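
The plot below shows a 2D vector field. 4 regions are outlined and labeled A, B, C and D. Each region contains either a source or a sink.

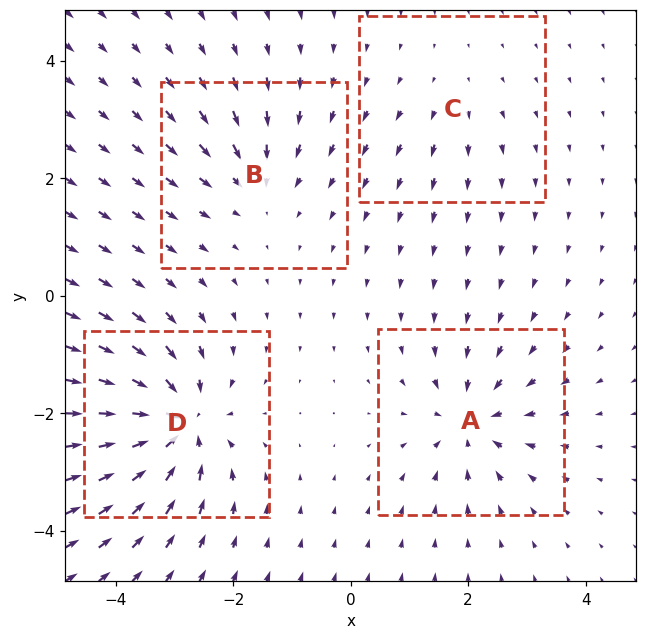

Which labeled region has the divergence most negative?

Divergence at each region's feature centre — A: about -6, B: about -4, C: about +2, D: about -9. Region D is most negative.

D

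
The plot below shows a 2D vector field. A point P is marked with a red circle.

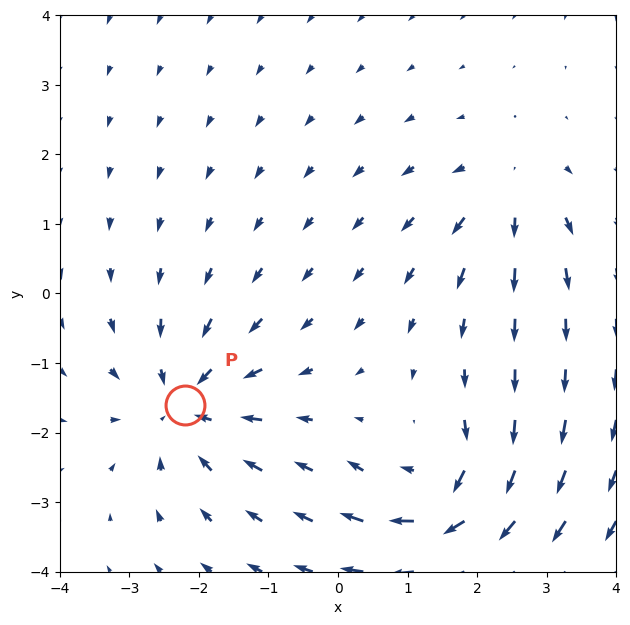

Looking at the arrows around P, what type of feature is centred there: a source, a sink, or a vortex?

At P (-2.2, -1.6) the arrows converge inward. Divergence about -5, curl ≈0 — negative divergence with near-zero curl is a sink.

sink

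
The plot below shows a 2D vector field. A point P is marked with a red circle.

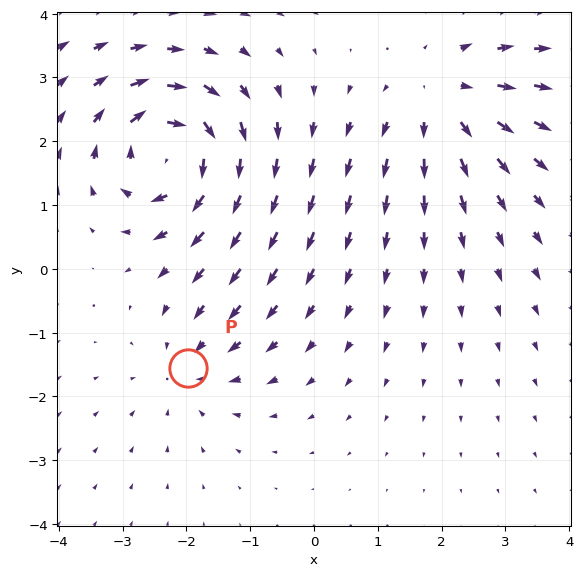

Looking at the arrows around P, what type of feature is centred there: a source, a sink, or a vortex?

sink

At P (-2.0, -1.6) the arrows converge inward. Divergence about -3, curl ≈0 — negative divergence with near-zero curl is a sink.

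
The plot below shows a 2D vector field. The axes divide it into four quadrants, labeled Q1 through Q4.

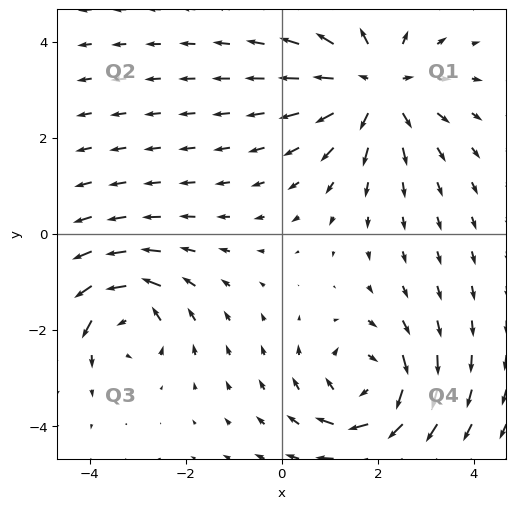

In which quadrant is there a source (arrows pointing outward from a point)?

The source sits at approximately (2.0, 3.1), which lies in quadrant Q1. The divergence there is about +4, positive as expected for a source.

Q1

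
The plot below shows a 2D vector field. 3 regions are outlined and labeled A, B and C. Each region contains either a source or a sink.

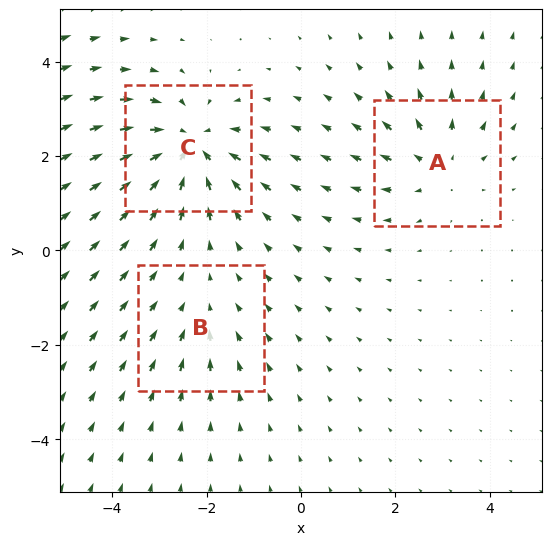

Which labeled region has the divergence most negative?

C

Divergence at each region's feature centre — A: about +3, B: about -2, C: about -5. Region C is most negative.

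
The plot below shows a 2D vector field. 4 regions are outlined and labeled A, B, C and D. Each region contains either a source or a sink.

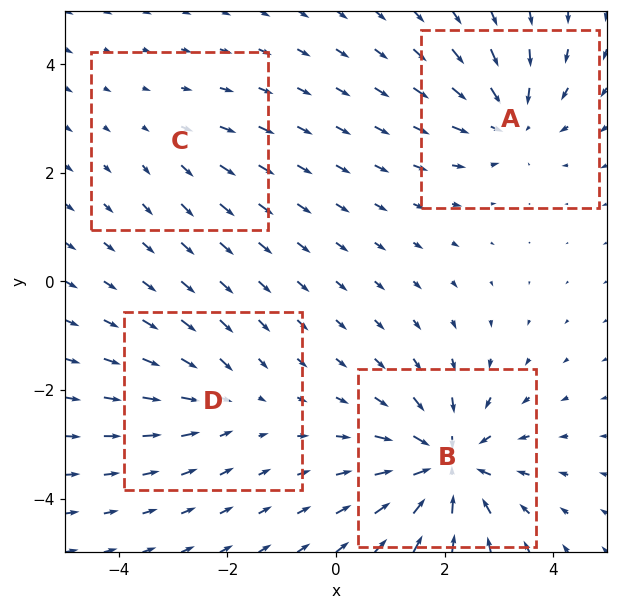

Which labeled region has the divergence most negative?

Divergence at each region's feature centre — A: about -5, B: about -7, C: about +2, D: about -3. Region B is most negative.

B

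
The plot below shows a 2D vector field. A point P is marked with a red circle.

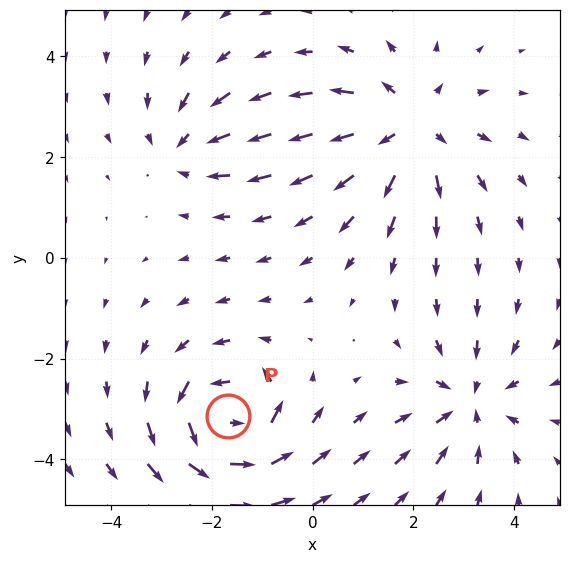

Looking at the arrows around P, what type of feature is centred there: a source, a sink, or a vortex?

At P (-1.7, -3.1) the arrows circulate counterclockwise. Divergence ≈0, curl about +7 — near-zero divergence with nonzero curl is a vortex.

vortex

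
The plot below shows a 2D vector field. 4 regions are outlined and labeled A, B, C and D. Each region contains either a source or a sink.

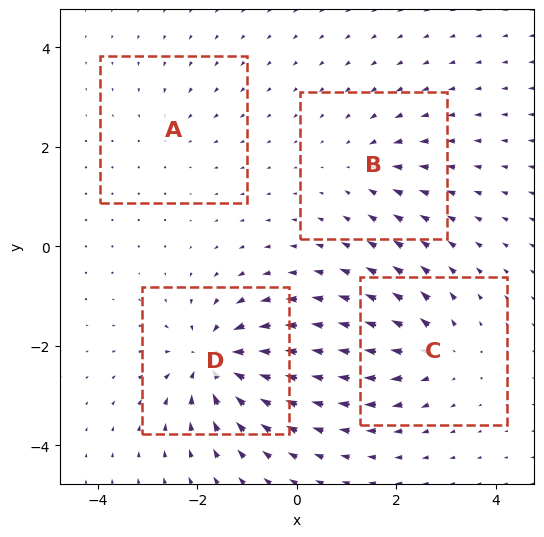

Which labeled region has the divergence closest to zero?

A

Divergence at each region's feature centre — A: about -2, B: about -4, C: about +5, D: about -8. Region A is closest to zero.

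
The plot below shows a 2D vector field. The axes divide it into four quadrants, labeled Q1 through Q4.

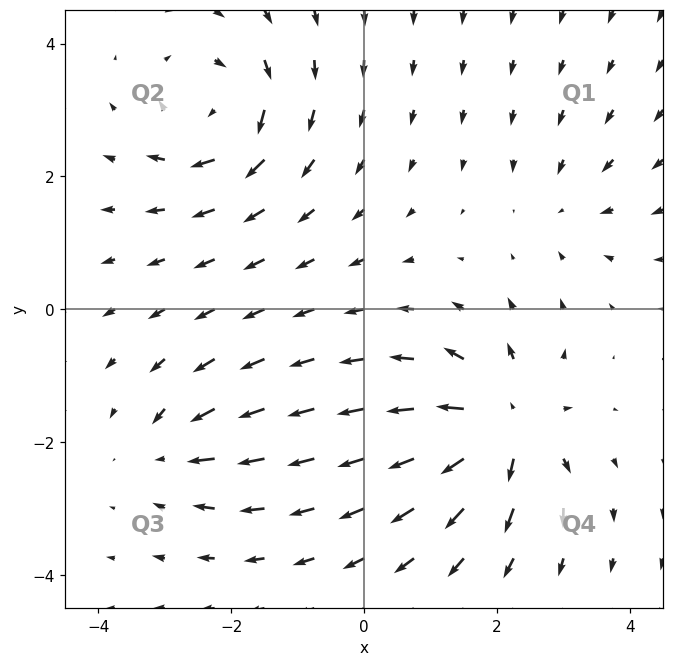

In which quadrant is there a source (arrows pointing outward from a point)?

The source sits at approximately (2.1, -1.8), which lies in quadrant Q4. The divergence there is about +6, positive as expected for a source.

Q4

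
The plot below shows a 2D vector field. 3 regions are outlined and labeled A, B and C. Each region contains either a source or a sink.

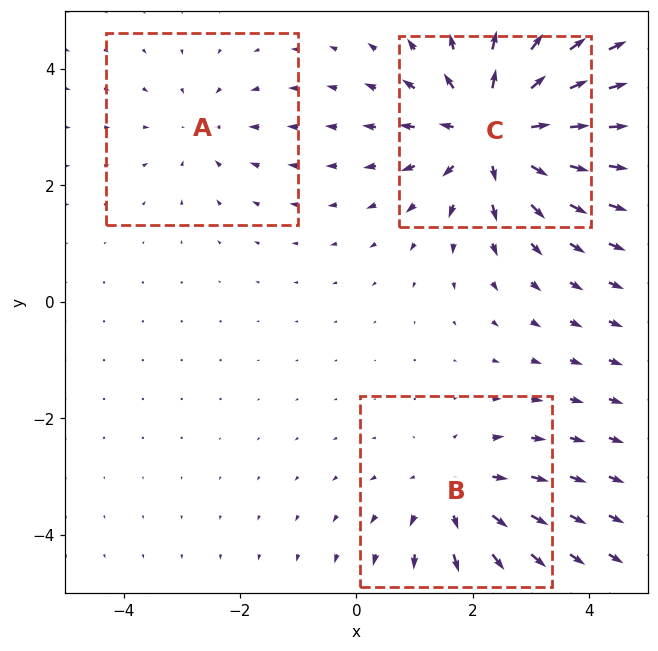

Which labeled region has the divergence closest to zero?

Divergence at each region's feature centre — A: about -2, B: about +3, C: about +5. Region A is closest to zero.

A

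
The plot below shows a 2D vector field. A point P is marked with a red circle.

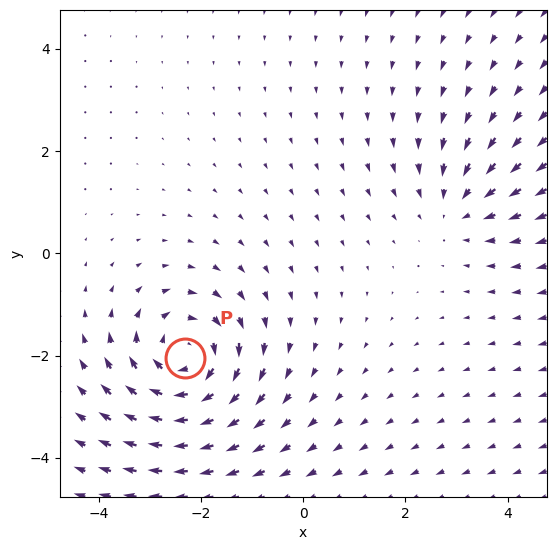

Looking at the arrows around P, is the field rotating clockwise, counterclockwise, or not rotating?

clockwise

Near P at (-2.3, -2.0) the arrows circulate clockwise. The curl (z-component) there is about -5; negative curl means clockwise rotation.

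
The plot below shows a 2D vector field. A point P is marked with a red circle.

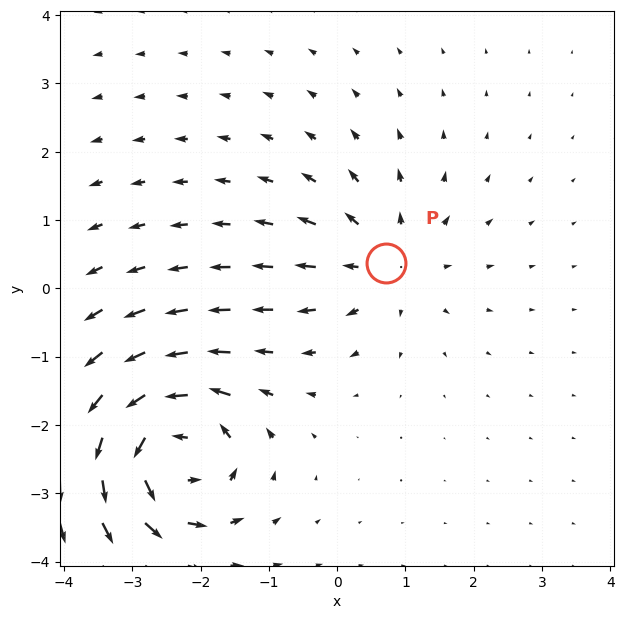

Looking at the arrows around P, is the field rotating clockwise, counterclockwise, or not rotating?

not rotating

Near P at (0.7, 0.4) the arrows show no circulation. The curl there is ≈0.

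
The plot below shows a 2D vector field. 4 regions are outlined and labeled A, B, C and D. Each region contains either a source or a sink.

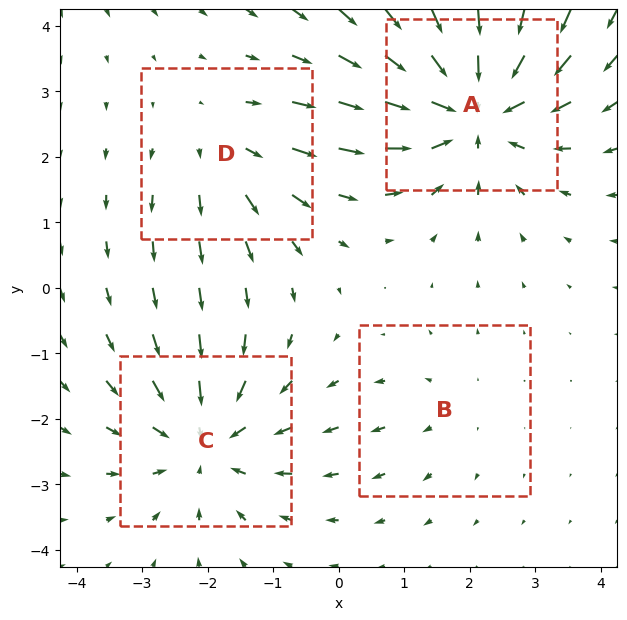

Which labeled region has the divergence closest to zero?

B

Divergence at each region's feature centre — A: about -7, B: about +2, C: about -5, D: about +3. Region B is closest to zero.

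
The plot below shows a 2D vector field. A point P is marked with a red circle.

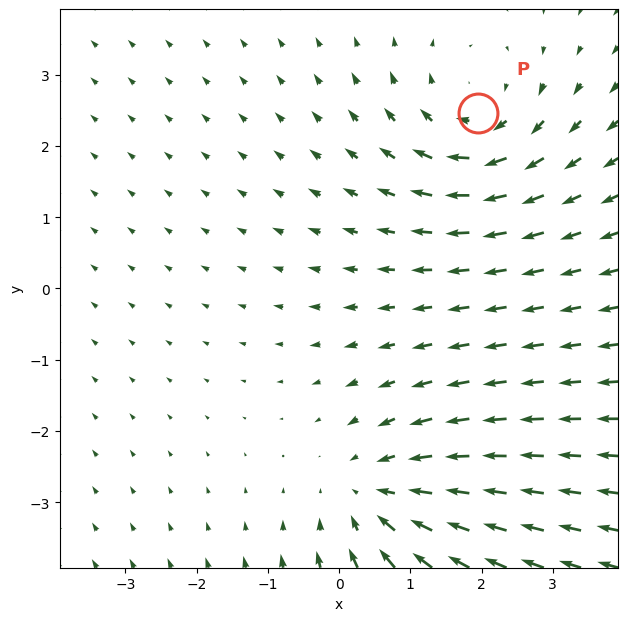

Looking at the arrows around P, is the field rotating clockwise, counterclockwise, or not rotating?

clockwise

Near P at (1.9, 2.5) the arrows circulate clockwise. The curl (z-component) there is about -3; negative curl means clockwise rotation.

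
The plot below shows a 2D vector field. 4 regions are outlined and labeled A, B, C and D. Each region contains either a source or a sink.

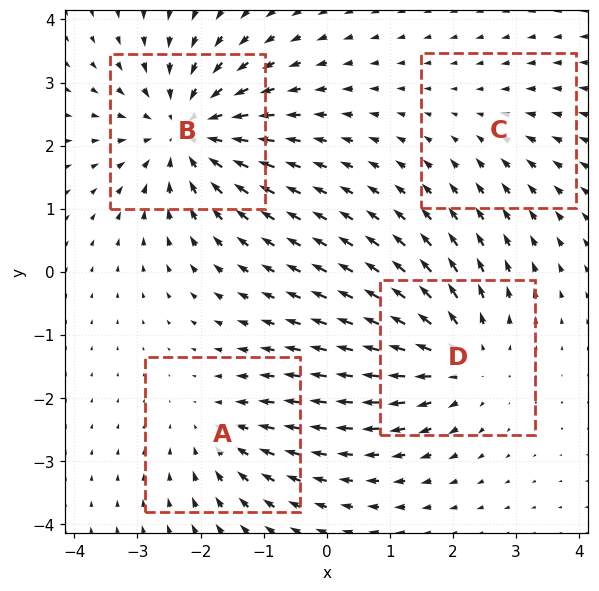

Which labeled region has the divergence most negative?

Divergence at each region's feature centre — A: about -3, B: about -6, C: about -2, D: about +5. Region B is most negative.

B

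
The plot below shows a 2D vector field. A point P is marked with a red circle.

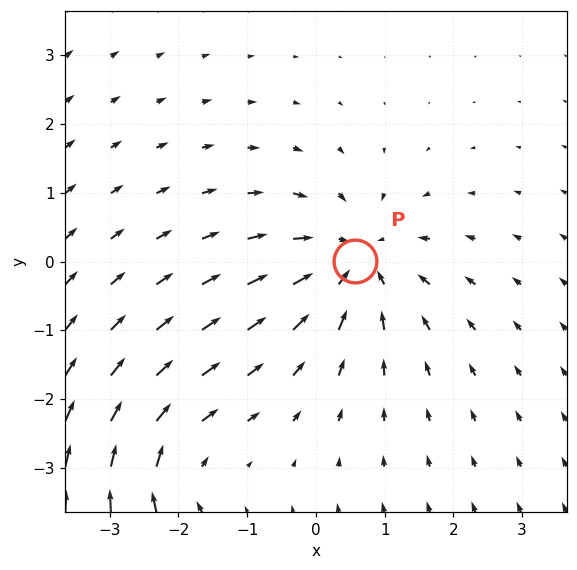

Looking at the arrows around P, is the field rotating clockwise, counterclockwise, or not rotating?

Near P at (0.6, 0.0) the arrows show no circulation. The curl there is ≈0.

not rotating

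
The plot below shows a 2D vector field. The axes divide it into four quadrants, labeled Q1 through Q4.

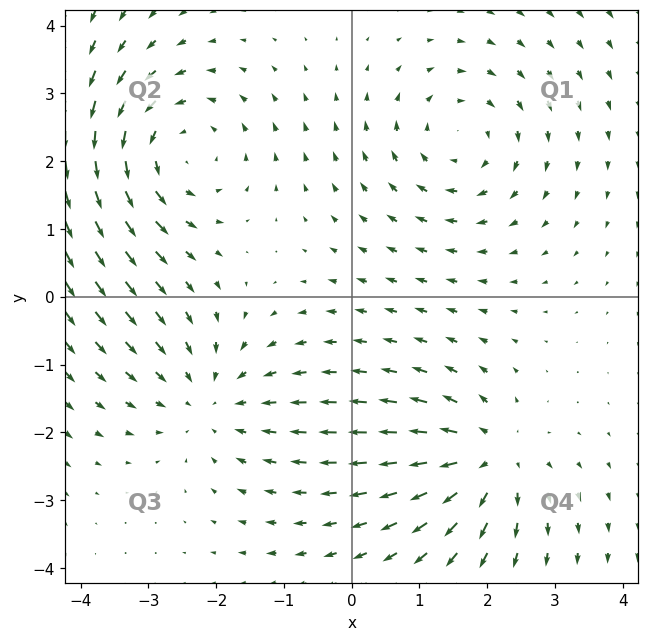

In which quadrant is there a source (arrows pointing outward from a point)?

Q4

The source sits at approximately (2.0, -2.4), which lies in quadrant Q4. The divergence there is about +4, positive as expected for a source.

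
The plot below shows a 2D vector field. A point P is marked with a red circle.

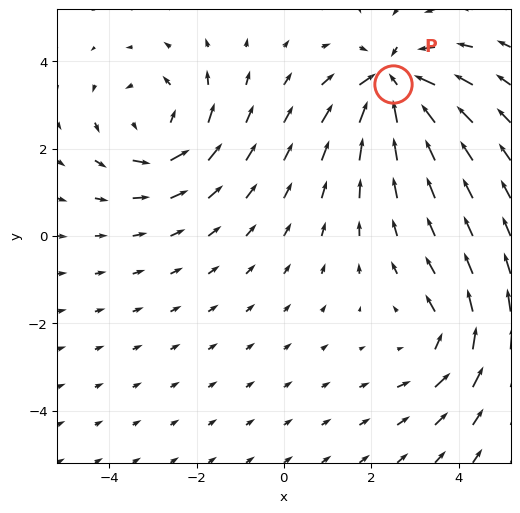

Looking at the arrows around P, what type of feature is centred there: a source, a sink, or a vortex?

sink

At P (2.5, 3.5) the arrows converge inward. Divergence about -5, curl ≈0 — negative divergence with near-zero curl is a sink.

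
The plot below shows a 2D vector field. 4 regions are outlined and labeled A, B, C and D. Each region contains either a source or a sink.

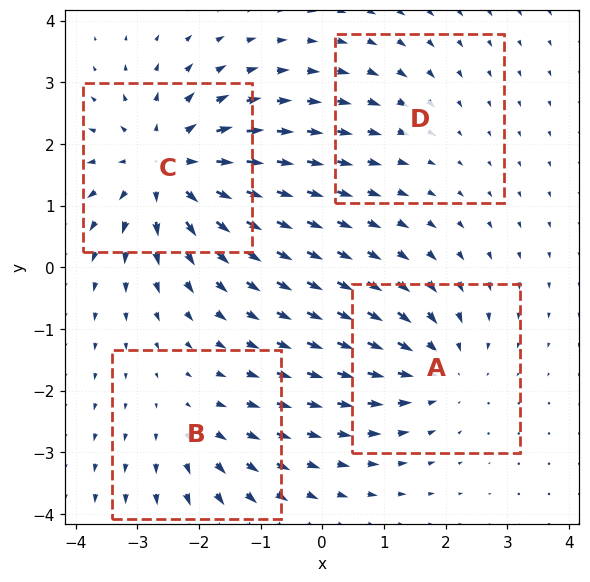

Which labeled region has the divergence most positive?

Divergence at each region's feature centre — A: about -4, B: about +3, C: about +6, D: about -2. Region C is most positive.

C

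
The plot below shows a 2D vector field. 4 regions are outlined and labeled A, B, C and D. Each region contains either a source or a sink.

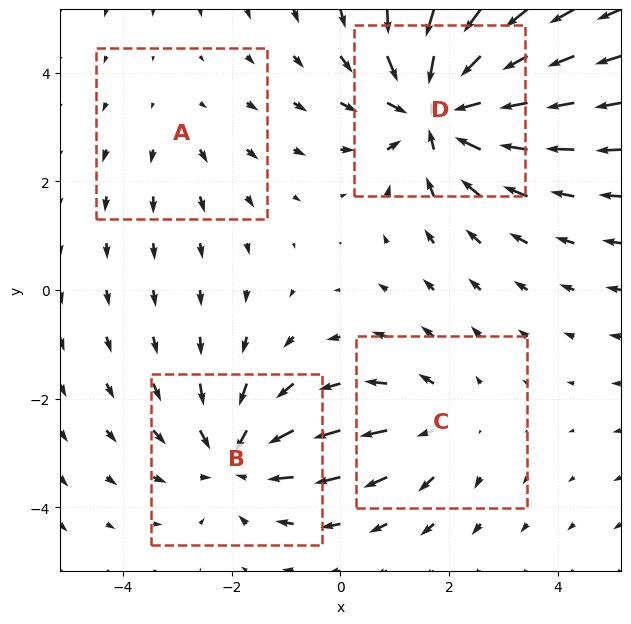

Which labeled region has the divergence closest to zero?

A

Divergence at each region's feature centre — A: about +2, B: about -4, C: about +3, D: about -7. Region A is closest to zero.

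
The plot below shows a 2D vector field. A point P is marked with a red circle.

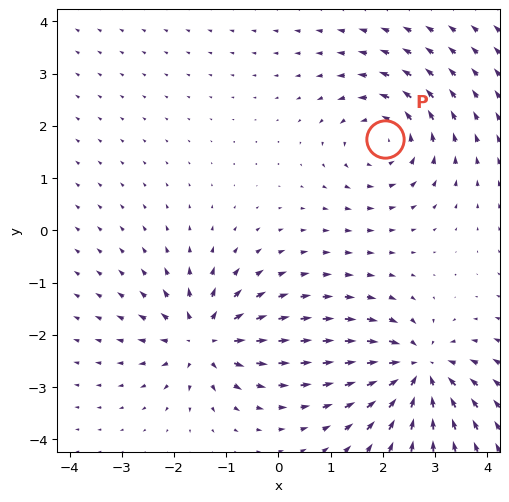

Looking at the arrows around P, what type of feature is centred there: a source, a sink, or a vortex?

vortex

At P (2.0, 1.8) the arrows circulate counterclockwise. Divergence ≈0, curl about +3 — near-zero divergence with nonzero curl is a vortex.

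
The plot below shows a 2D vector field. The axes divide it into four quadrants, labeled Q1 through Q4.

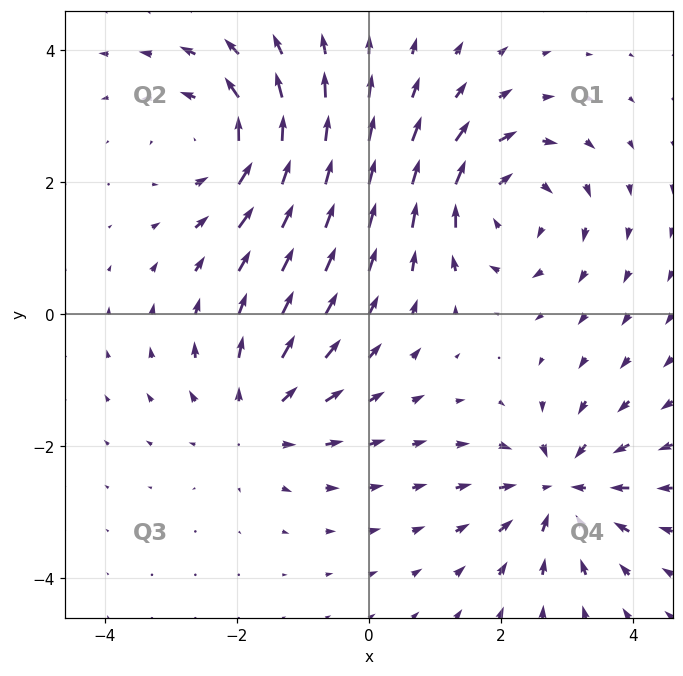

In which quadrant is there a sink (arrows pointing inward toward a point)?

The sink sits at approximately (2.9, -2.6), which lies in quadrant Q4. The divergence there is about -6, negative as expected for a sink.

Q4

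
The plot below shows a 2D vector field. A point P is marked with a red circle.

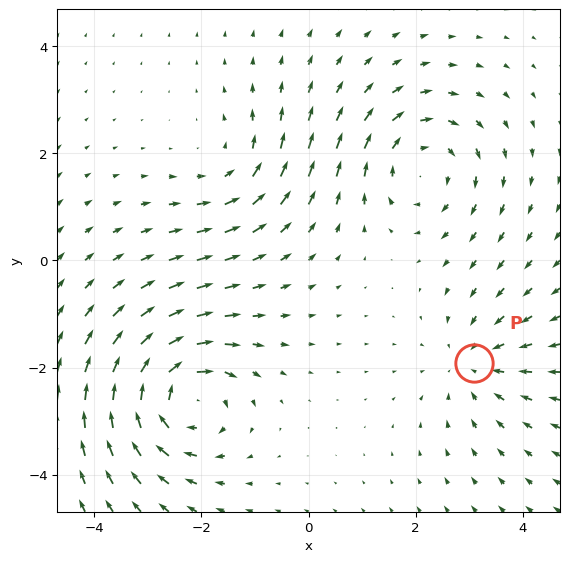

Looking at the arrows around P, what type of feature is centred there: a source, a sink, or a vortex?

At P (3.1, -1.9) the arrows converge inward. Divergence about -3, curl ≈0 — negative divergence with near-zero curl is a sink.

sink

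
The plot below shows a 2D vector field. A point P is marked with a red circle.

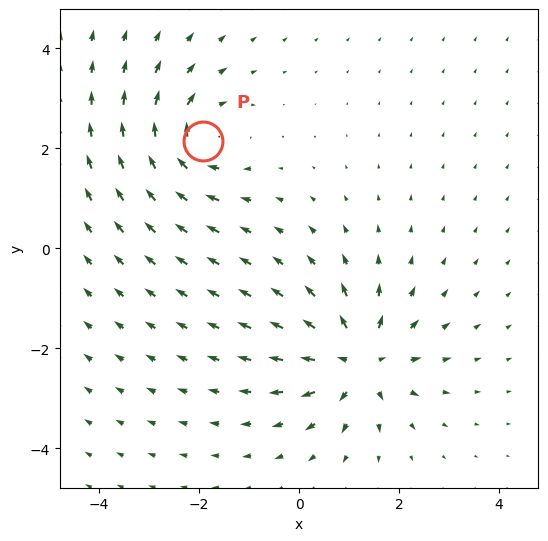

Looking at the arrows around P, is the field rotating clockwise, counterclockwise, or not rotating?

Near P at (-1.9, 2.2) the arrows circulate clockwise. The curl (z-component) there is about -4; negative curl means clockwise rotation.

clockwise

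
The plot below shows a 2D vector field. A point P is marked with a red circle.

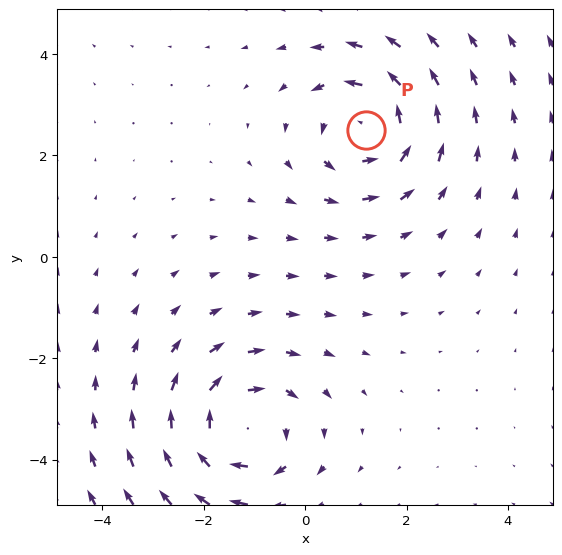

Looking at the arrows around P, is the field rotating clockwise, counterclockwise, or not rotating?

counterclockwise

Near P at (1.2, 2.5) the arrows circulate counterclockwise. The curl (z-component) there is about +4; positive curl means counterclockwise rotation.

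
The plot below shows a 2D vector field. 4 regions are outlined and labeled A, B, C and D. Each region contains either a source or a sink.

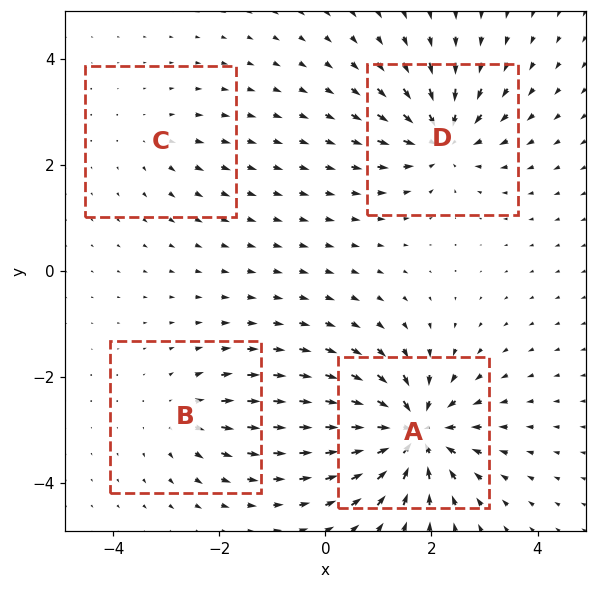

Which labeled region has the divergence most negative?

Divergence at each region's feature centre — A: about -9, B: about +4, C: about +3, D: about -7. Region A is most negative.

A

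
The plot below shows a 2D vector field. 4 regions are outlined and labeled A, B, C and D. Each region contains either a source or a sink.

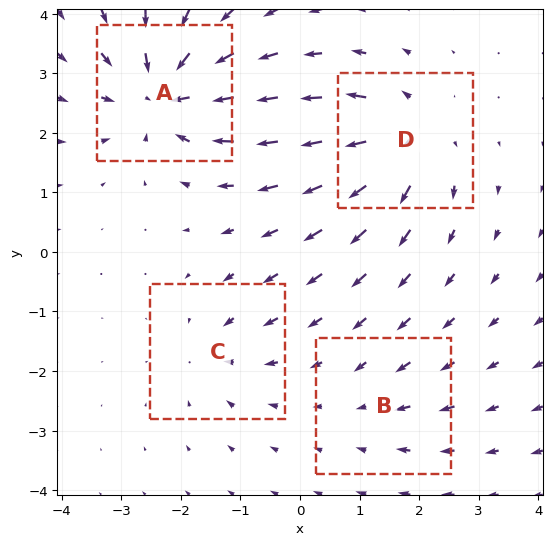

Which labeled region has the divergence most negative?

A

Divergence at each region's feature centre — A: about -7, B: about -2, C: about -3, D: about +6. Region A is most negative.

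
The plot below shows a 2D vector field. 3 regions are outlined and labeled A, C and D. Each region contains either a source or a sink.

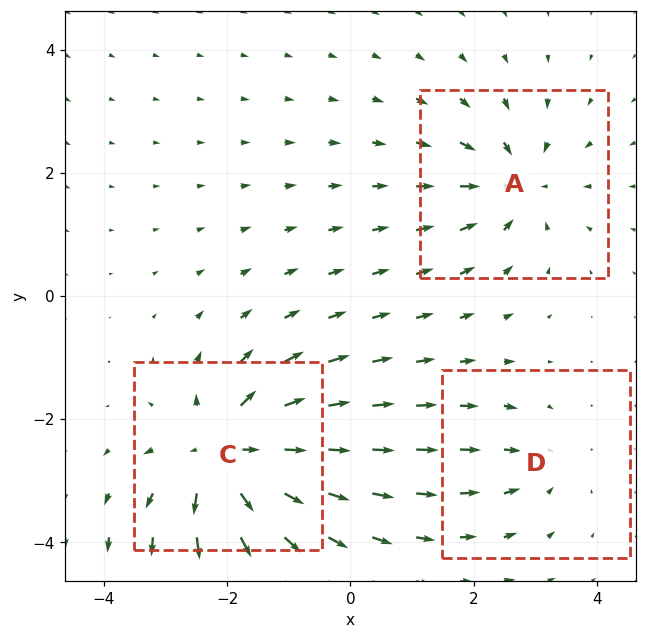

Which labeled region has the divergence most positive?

C

Divergence at each region's feature centre — A: about -4, C: about +5, D: about -2. Region C is most positive.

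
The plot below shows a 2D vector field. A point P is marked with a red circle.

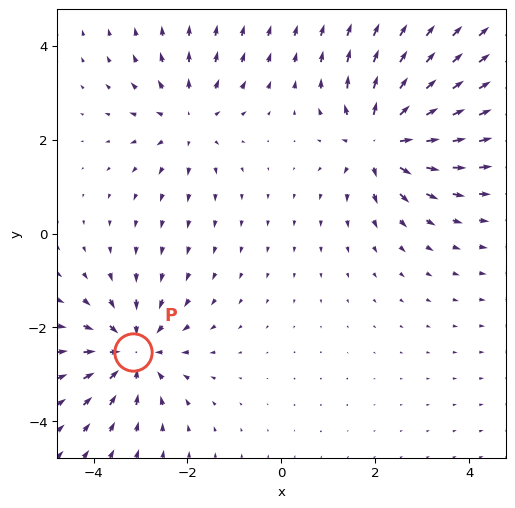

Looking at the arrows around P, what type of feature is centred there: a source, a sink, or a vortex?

At P (-3.2, -2.5) the arrows converge inward. Divergence about -4, curl ≈0 — negative divergence with near-zero curl is a sink.

sink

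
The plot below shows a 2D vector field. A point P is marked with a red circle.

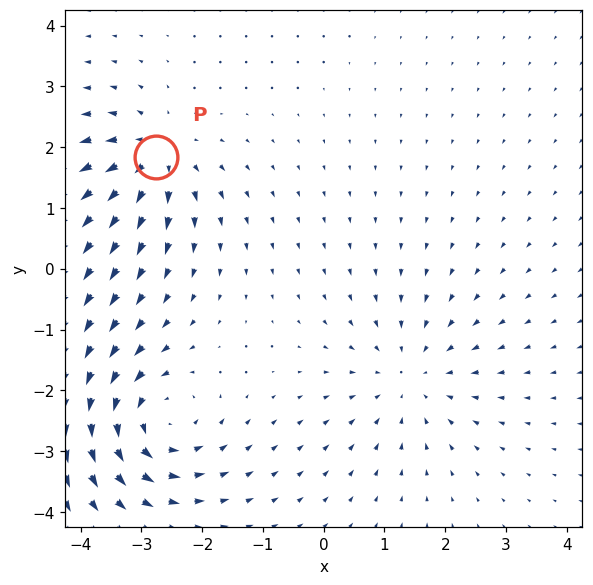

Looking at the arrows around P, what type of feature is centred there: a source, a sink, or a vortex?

At P (-2.8, 1.8) the arrows spread outward. Divergence about +5, curl ≈0 — positive divergence with near-zero curl is a source.

source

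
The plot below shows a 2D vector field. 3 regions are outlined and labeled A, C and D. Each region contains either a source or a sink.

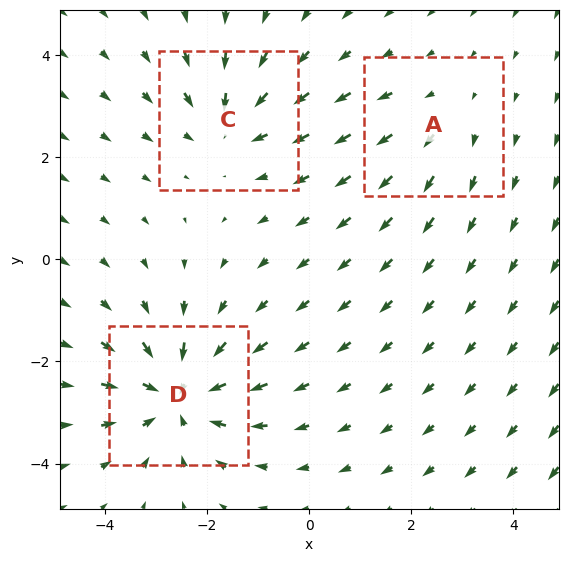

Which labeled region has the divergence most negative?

Divergence at each region's feature centre — A: about +2, C: about -3, D: about -4. Region D is most negative.

D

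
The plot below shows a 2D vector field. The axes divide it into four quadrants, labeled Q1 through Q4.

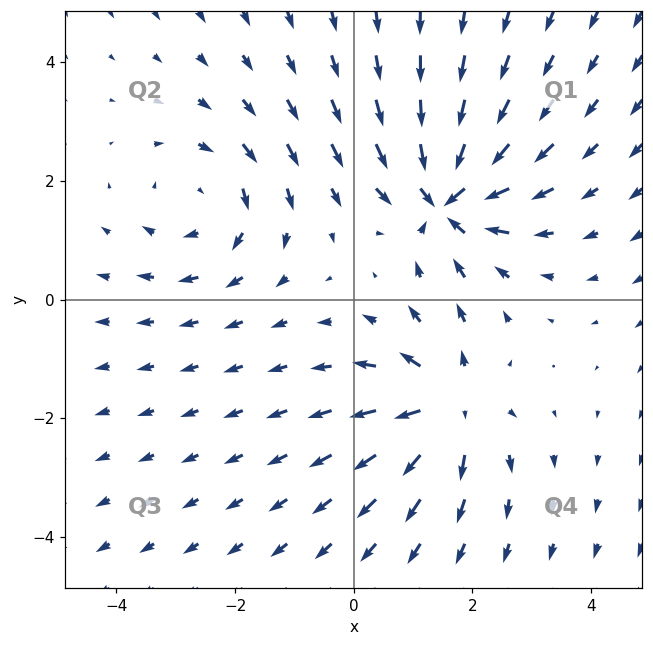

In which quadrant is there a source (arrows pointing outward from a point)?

Q4

The source sits at approximately (1.6, -1.8), which lies in quadrant Q4. The divergence there is about +4, positive as expected for a source.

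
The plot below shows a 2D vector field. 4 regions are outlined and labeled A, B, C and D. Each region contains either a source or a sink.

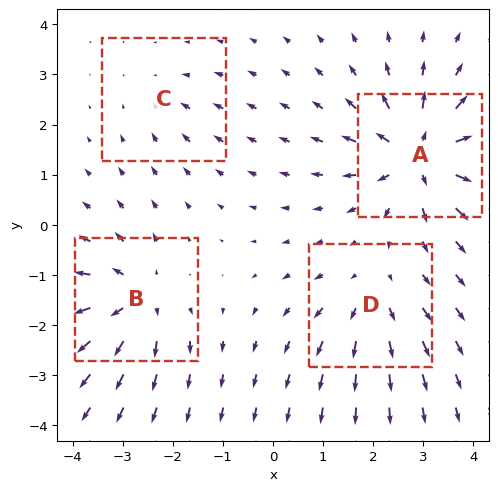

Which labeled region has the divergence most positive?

A

Divergence at each region's feature centre — A: about +9, B: about +6, C: about -3, D: about +4. Region A is most positive.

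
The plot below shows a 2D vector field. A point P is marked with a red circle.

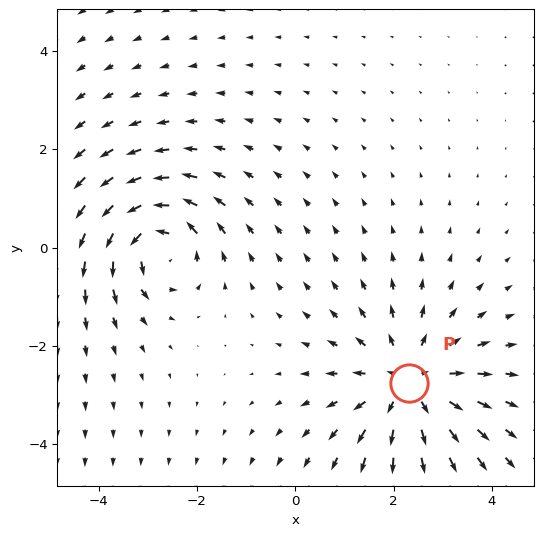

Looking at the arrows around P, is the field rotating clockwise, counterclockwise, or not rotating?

not rotating

Near P at (2.3, -2.7) the arrows show no circulation. The curl there is ≈0.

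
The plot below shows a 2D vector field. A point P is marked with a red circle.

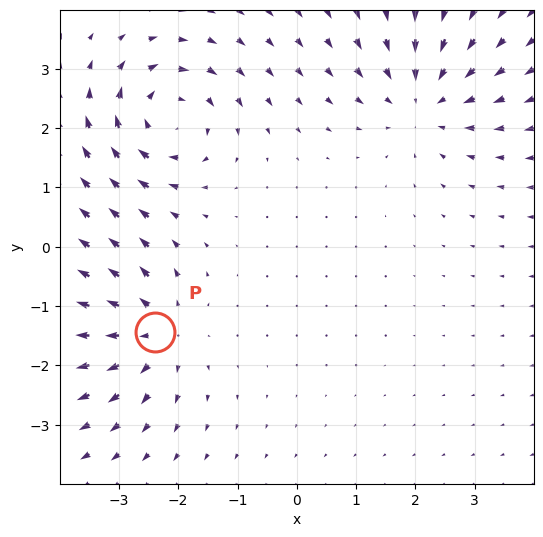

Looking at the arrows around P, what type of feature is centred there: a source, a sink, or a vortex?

source

At P (-2.4, -1.4) the arrows spread outward. Divergence about +4, curl ≈0 — positive divergence with near-zero curl is a source.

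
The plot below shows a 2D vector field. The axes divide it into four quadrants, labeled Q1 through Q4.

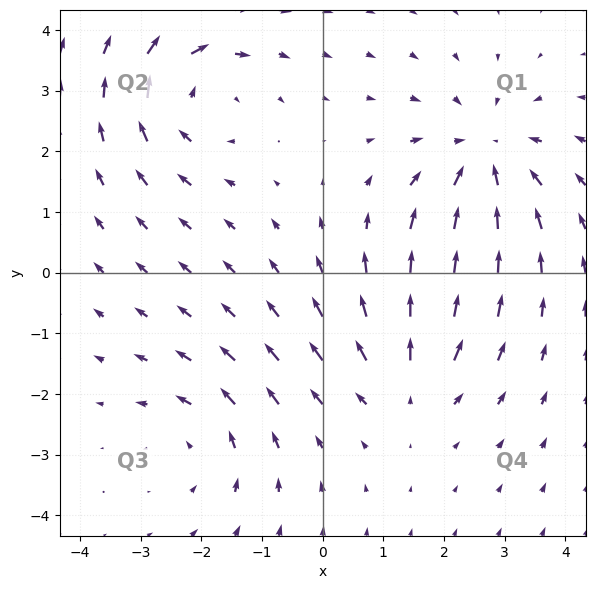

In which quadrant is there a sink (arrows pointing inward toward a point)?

Q1

The sink sits at approximately (2.7, 1.9), which lies in quadrant Q1. The divergence there is about -4, negative as expected for a sink.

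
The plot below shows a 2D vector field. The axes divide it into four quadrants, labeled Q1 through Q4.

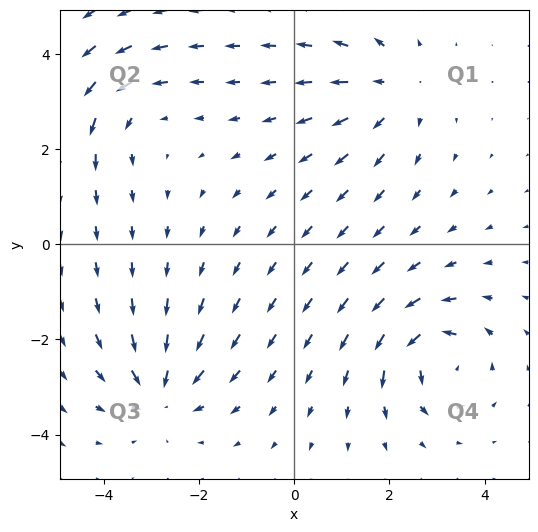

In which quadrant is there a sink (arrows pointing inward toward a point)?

The sink sits at approximately (-2.8, -3.1), which lies in quadrant Q3. The divergence there is about -4, negative as expected for a sink.

Q3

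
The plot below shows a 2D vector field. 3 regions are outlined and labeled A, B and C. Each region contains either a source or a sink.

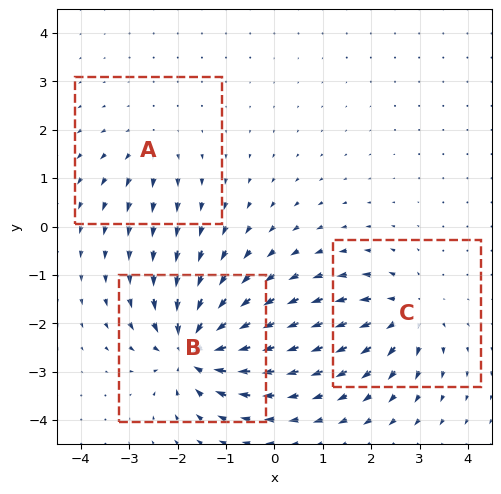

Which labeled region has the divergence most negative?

Divergence at each region's feature centre — A: about +2, B: about -6, C: about +4. Region B is most negative.

B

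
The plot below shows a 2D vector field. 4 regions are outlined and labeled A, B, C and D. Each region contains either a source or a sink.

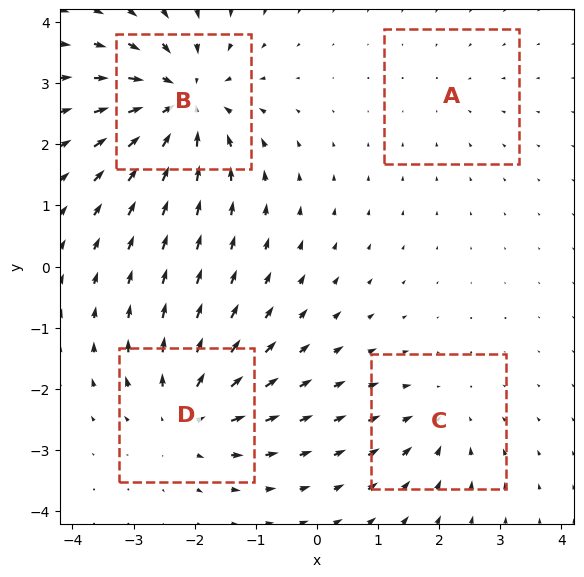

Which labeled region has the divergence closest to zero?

A

Divergence at each region's feature centre — A: about -2, B: about -7, C: about -4, D: about +6. Region A is closest to zero.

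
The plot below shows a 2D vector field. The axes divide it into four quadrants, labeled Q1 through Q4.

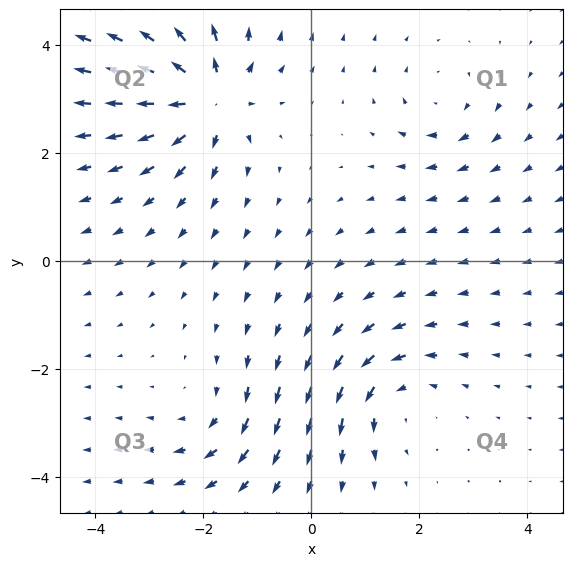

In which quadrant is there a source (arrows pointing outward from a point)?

The source sits at approximately (-1.9, 3.0), which lies in quadrant Q2. The divergence there is about +6, positive as expected for a source.

Q2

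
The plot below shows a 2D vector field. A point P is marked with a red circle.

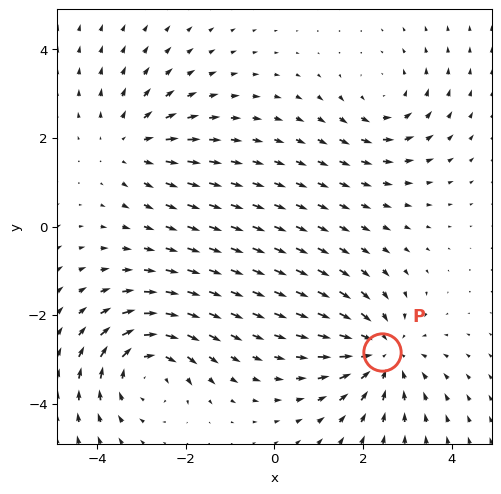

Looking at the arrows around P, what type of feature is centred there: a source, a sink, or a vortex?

sink

At P (2.4, -2.8) the arrows converge inward. Divergence about -4, curl ≈0 — negative divergence with near-zero curl is a sink.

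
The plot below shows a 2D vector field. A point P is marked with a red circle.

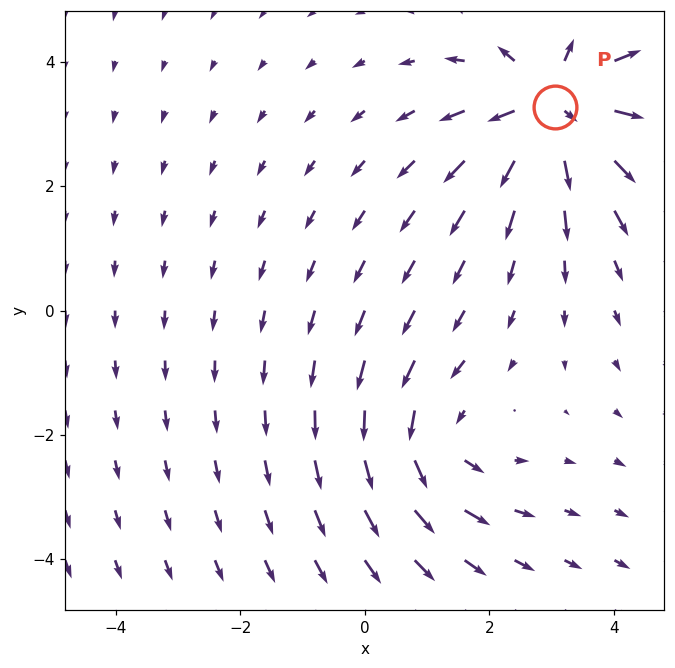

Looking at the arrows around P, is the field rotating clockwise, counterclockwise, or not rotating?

not rotating

Near P at (3.1, 3.3) the arrows show no circulation. The curl there is ≈0.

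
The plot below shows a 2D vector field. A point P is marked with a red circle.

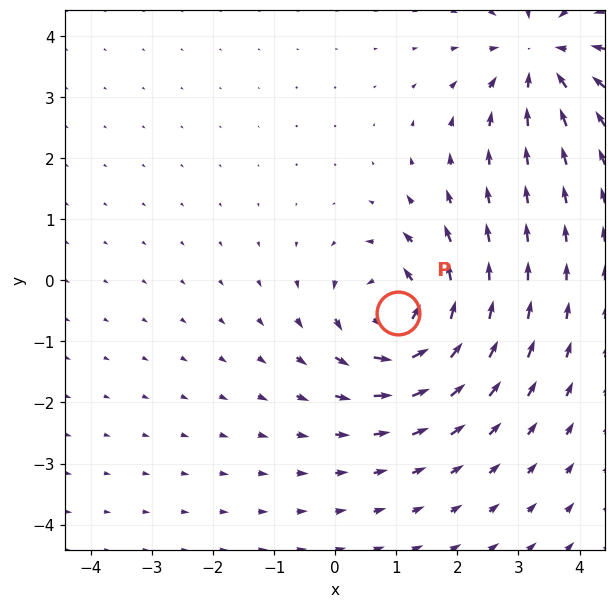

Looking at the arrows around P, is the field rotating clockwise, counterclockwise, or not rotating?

Near P at (1.0, -0.5) the arrows circulate counterclockwise. The curl (z-component) there is about +6; positive curl means counterclockwise rotation.

counterclockwise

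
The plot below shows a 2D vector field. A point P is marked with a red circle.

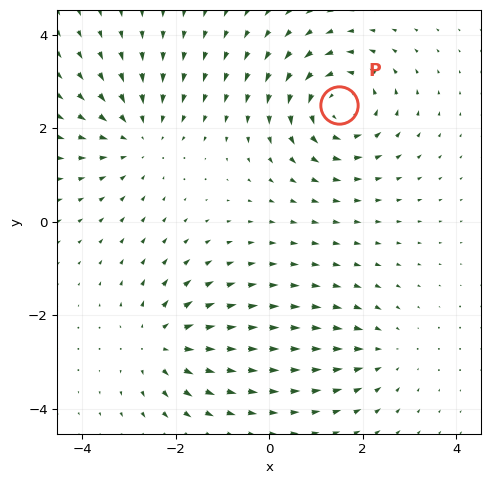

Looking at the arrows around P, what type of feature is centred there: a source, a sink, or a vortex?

At P (1.5, 2.5) the arrows circulate counterclockwise. Divergence ≈0, curl about +5 — near-zero divergence with nonzero curl is a vortex.

vortex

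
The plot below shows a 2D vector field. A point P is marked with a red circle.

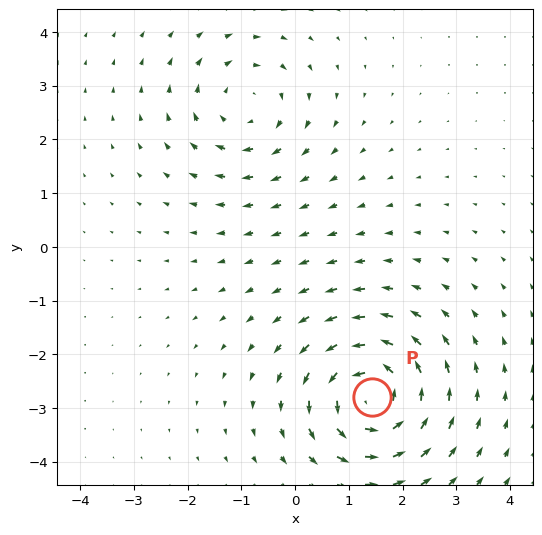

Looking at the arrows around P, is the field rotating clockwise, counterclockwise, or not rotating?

Near P at (1.4, -2.8) the arrows circulate counterclockwise. The curl (z-component) there is about +6; positive curl means counterclockwise rotation.

counterclockwise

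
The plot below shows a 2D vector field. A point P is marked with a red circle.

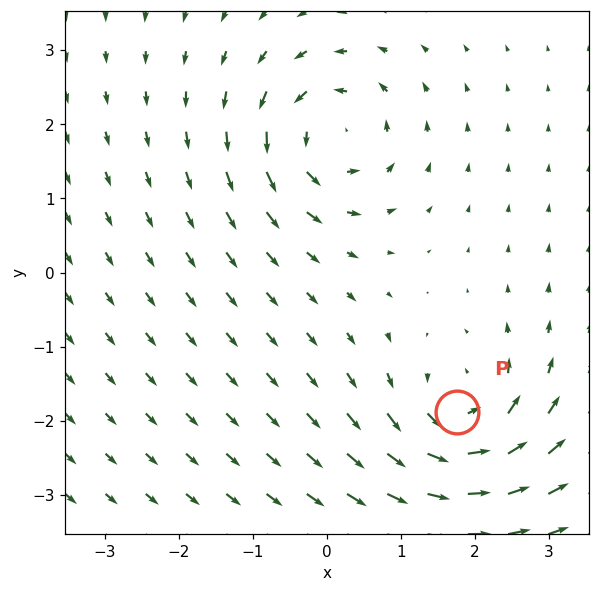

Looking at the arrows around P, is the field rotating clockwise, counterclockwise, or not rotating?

counterclockwise

Near P at (1.8, -1.9) the arrows circulate counterclockwise. The curl (z-component) there is about +5; positive curl means counterclockwise rotation.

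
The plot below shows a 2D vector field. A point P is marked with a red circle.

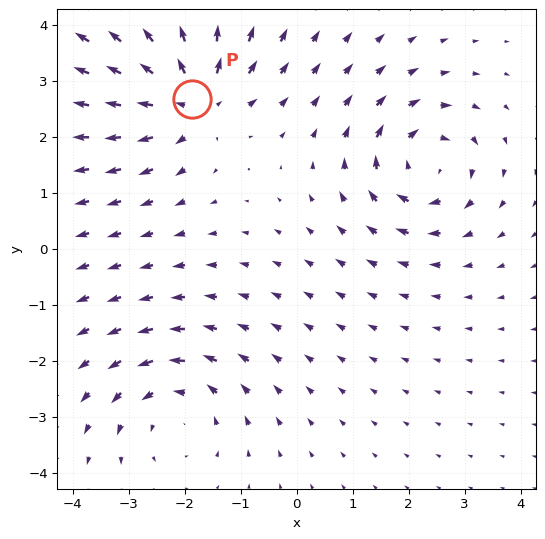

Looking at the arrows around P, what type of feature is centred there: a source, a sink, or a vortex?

source

At P (-1.9, 2.7) the arrows spread outward. Divergence about +5, curl ≈0 — positive divergence with near-zero curl is a source.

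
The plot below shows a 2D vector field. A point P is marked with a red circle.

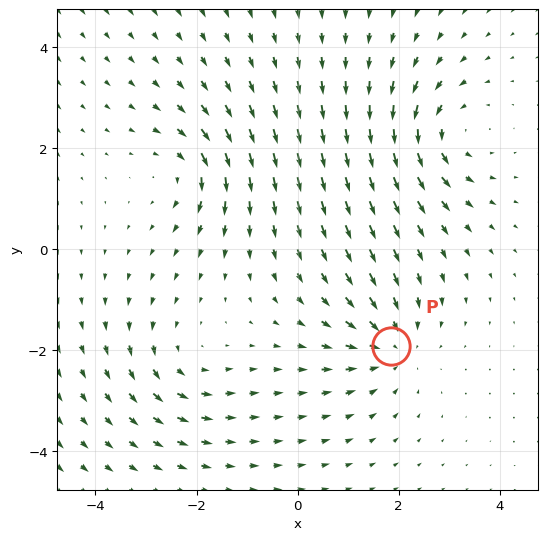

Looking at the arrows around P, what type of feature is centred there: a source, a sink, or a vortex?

sink

At P (1.9, -1.9) the arrows converge inward. Divergence about -5, curl ≈0 — negative divergence with near-zero curl is a sink.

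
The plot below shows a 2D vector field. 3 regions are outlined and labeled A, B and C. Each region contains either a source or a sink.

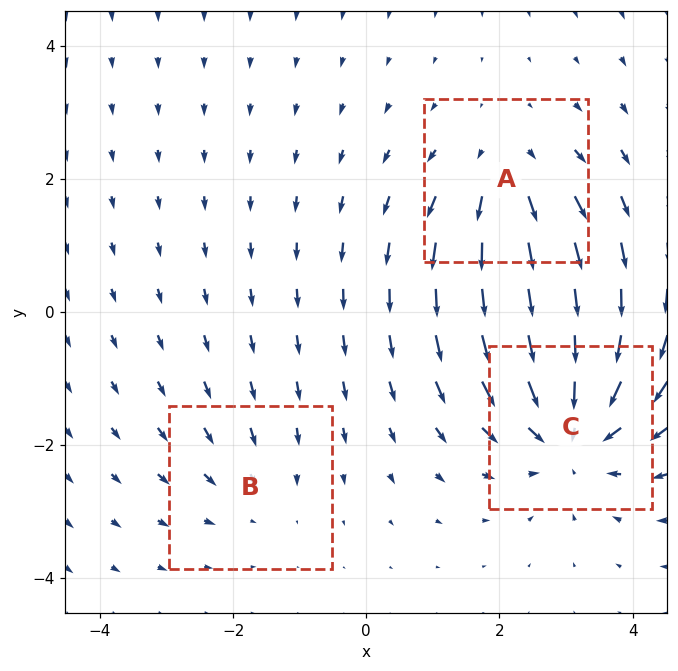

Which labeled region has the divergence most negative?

Divergence at each region's feature centre — A: about +3, B: about -2, C: about -4. Region C is most negative.

C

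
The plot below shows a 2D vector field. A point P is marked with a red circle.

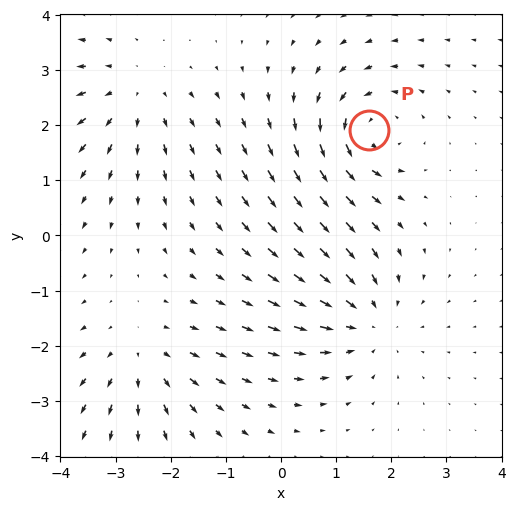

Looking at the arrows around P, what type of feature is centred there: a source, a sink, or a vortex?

vortex

At P (1.6, 1.9) the arrows circulate counterclockwise. Divergence ≈0, curl about +4 — near-zero divergence with nonzero curl is a vortex.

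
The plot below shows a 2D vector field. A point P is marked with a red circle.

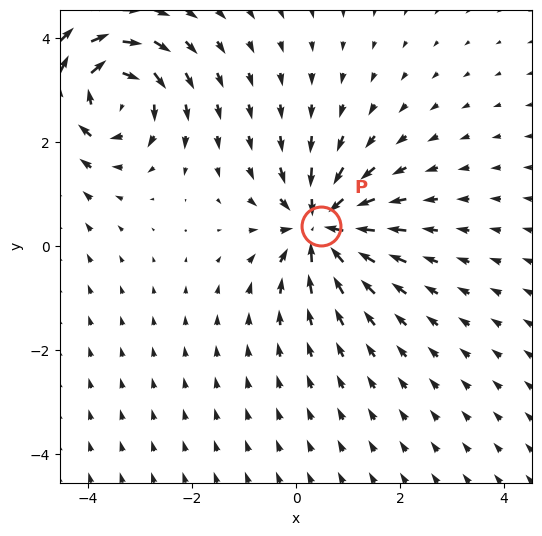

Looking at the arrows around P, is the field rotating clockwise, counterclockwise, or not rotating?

not rotating

Near P at (0.5, 0.4) the arrows show no circulation. The curl there is ≈0.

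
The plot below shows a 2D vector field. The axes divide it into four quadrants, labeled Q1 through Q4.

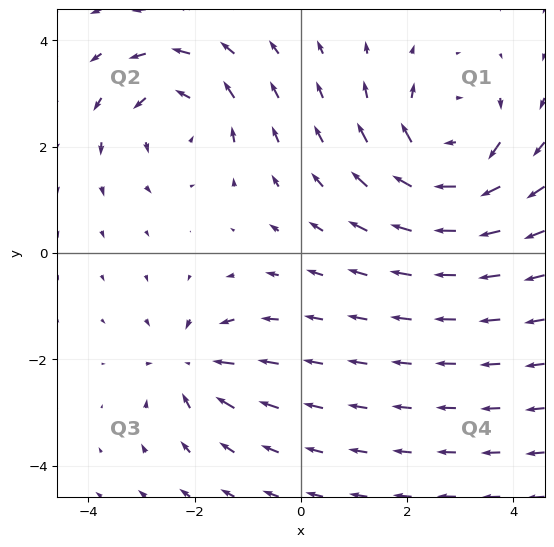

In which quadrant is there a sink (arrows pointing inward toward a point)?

The sink sits at approximately (-2.0, -2.1), which lies in quadrant Q3. The divergence there is about -4, negative as expected for a sink.

Q3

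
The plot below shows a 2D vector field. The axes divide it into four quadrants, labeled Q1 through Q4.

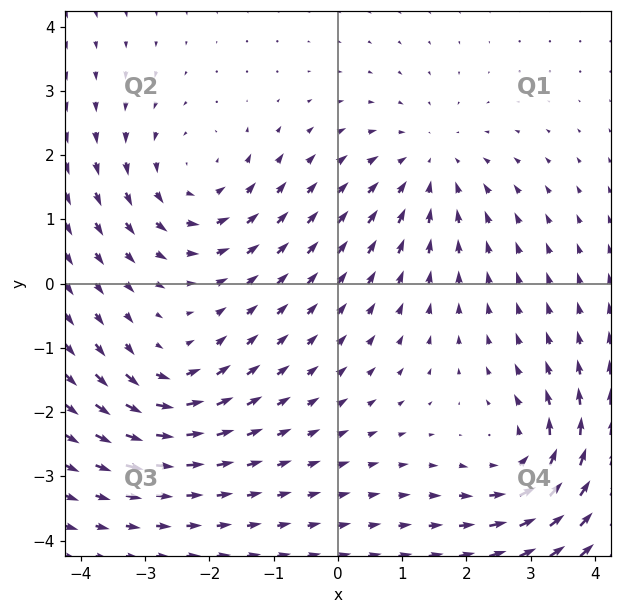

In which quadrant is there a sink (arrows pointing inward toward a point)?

Q1

The sink sits at approximately (1.4, 1.8), which lies in quadrant Q1. The divergence there is about -3, negative as expected for a sink.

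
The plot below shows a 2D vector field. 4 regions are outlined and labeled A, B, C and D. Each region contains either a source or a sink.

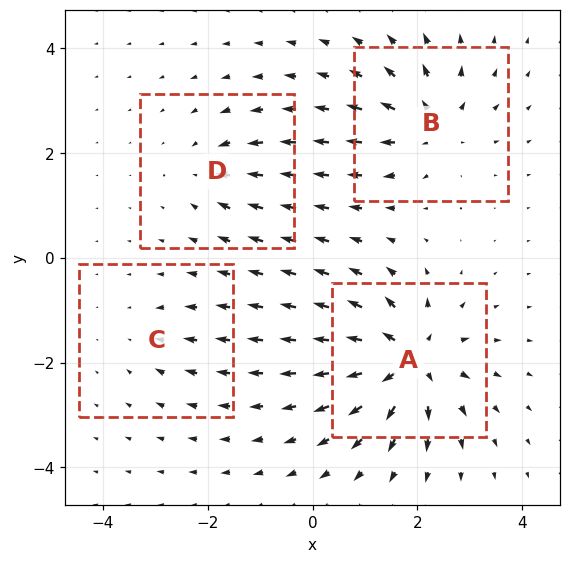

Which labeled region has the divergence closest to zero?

Divergence at each region's feature centre — A: about +9, B: about +6, C: about -3, D: about -4. Region C is closest to zero.

C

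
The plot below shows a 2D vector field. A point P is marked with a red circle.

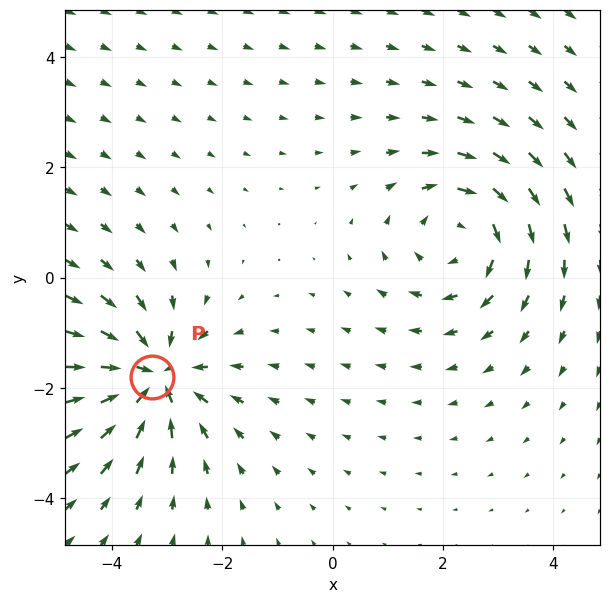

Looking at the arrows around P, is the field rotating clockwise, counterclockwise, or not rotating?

Near P at (-3.3, -1.8) the arrows show no circulation. The curl there is ≈0.

not rotating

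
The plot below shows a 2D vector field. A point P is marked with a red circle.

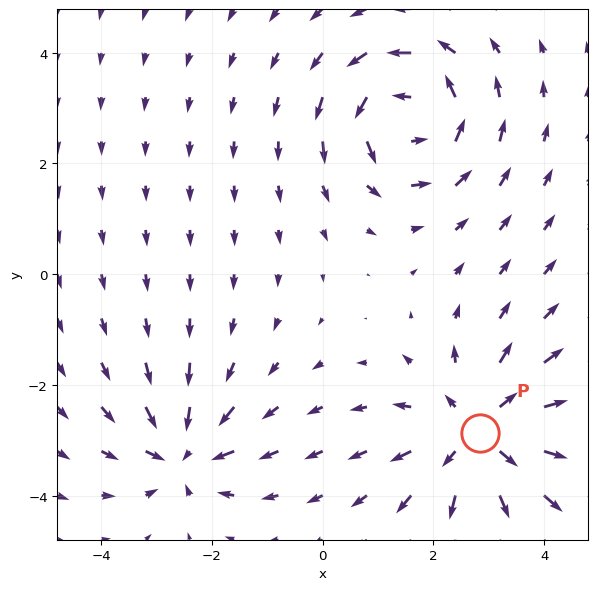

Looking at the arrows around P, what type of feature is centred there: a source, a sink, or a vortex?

At P (2.8, -2.9) the arrows spread outward. Divergence about +4, curl ≈0 — positive divergence with near-zero curl is a source.

source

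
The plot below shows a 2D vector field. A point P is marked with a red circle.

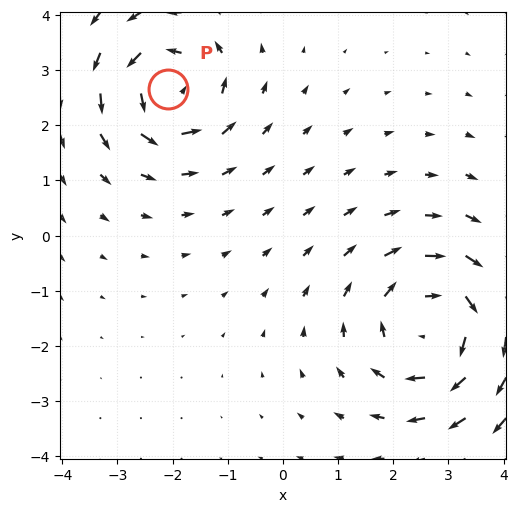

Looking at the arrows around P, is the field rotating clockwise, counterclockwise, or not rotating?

counterclockwise

Near P at (-2.1, 2.7) the arrows circulate counterclockwise. The curl (z-component) there is about +4; positive curl means counterclockwise rotation.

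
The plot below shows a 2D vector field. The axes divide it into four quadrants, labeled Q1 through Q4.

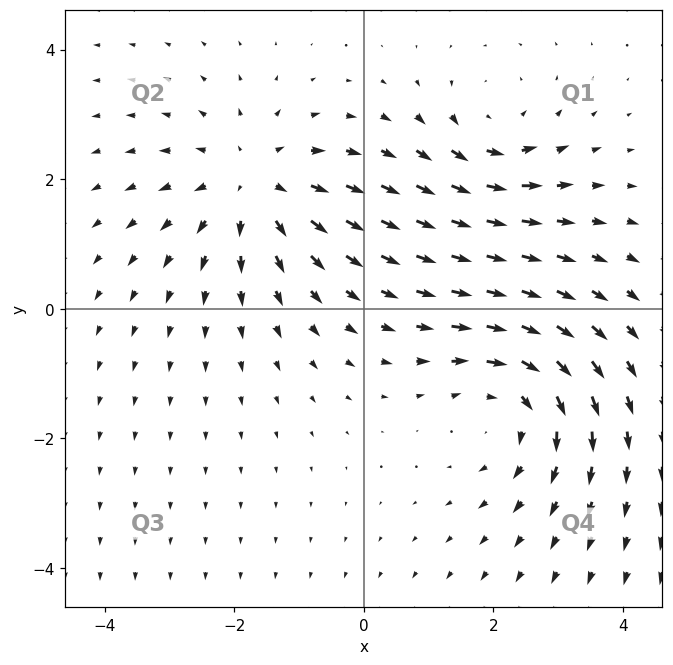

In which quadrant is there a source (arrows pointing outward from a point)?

The source sits at approximately (-1.7, 1.9), which lies in quadrant Q2. The divergence there is about +4, positive as expected for a source.

Q2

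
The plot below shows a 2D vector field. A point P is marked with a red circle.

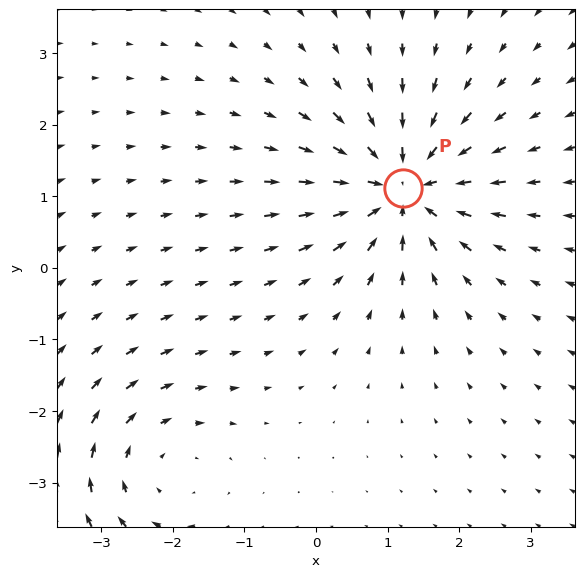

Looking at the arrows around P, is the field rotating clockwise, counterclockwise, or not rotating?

Near P at (1.2, 1.1) the arrows show no circulation. The curl there is ≈0.

not rotating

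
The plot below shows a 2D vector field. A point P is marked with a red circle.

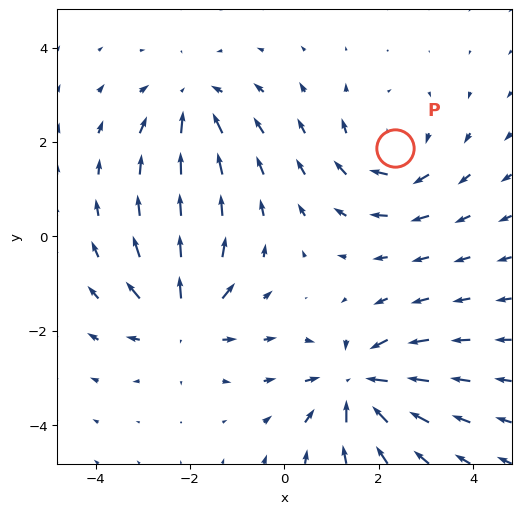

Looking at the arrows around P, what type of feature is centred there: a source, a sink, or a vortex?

At P (2.4, 1.9) the arrows circulate clockwise. Divergence ≈0, curl about -4 — near-zero divergence with nonzero curl is a vortex.

vortex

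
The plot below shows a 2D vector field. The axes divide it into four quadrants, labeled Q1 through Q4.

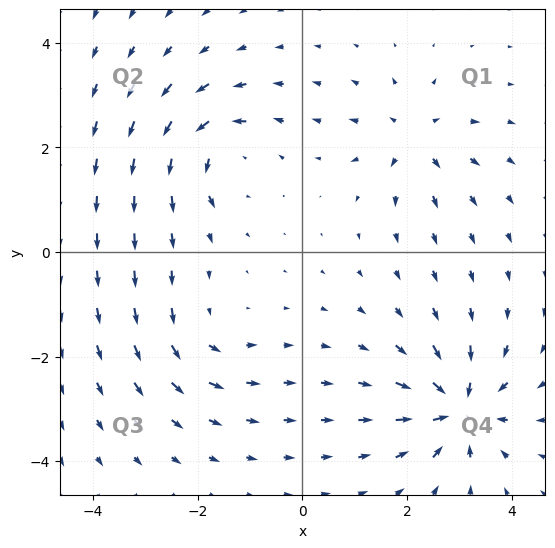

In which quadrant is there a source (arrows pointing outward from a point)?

The source sits at approximately (2.1, 2.2), which lies in quadrant Q1. The divergence there is about +4, positive as expected for a source.

Q1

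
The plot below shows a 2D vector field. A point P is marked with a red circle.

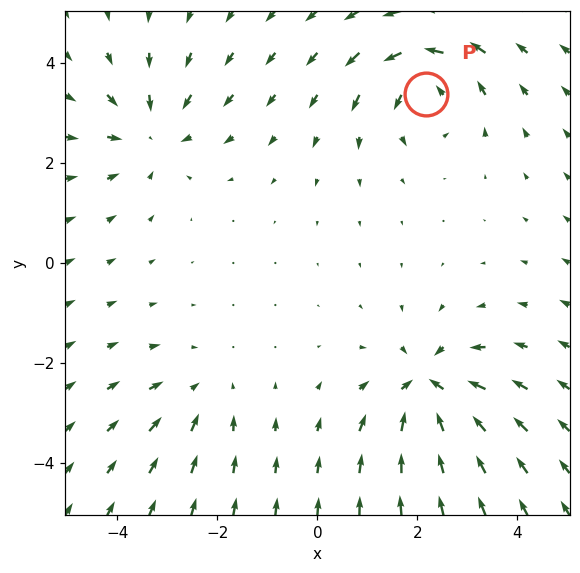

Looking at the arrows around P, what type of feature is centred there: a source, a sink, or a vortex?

vortex

At P (2.2, 3.4) the arrows circulate counterclockwise. Divergence ≈0, curl about +5 — near-zero divergence with nonzero curl is a vortex.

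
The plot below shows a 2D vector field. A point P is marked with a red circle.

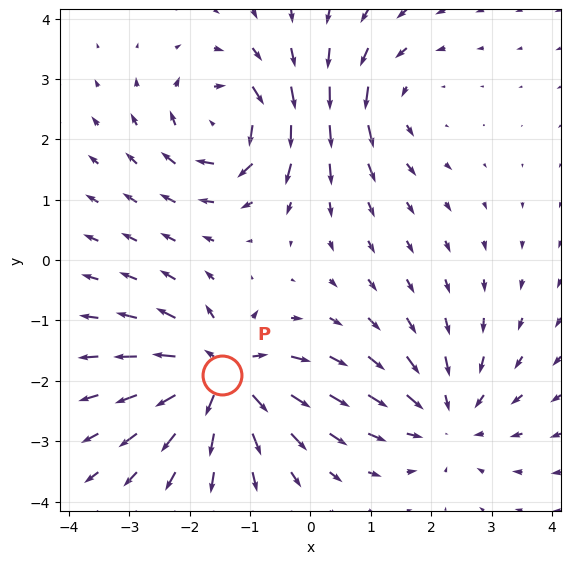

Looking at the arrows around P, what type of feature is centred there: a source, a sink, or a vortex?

source

At P (-1.5, -1.9) the arrows spread outward. Divergence about +6, curl ≈0 — positive divergence with near-zero curl is a source.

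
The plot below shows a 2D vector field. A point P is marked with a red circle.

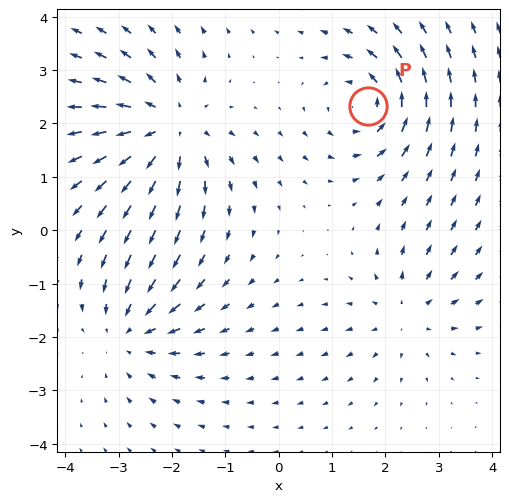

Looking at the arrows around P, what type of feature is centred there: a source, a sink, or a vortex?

At P (1.7, 2.3) the arrows circulate counterclockwise. Divergence ≈0, curl about +5 — near-zero divergence with nonzero curl is a vortex.

vortex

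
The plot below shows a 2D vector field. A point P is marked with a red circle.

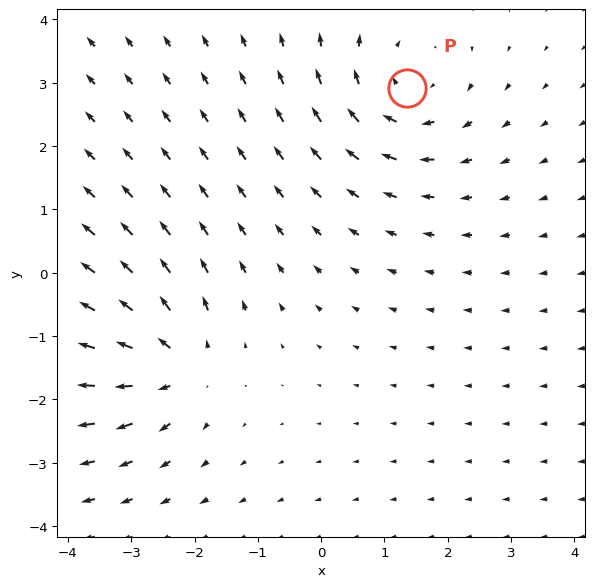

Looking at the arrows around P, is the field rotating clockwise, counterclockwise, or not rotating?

clockwise

Near P at (1.3, 2.9) the arrows circulate clockwise. The curl (z-component) there is about -3; negative curl means clockwise rotation.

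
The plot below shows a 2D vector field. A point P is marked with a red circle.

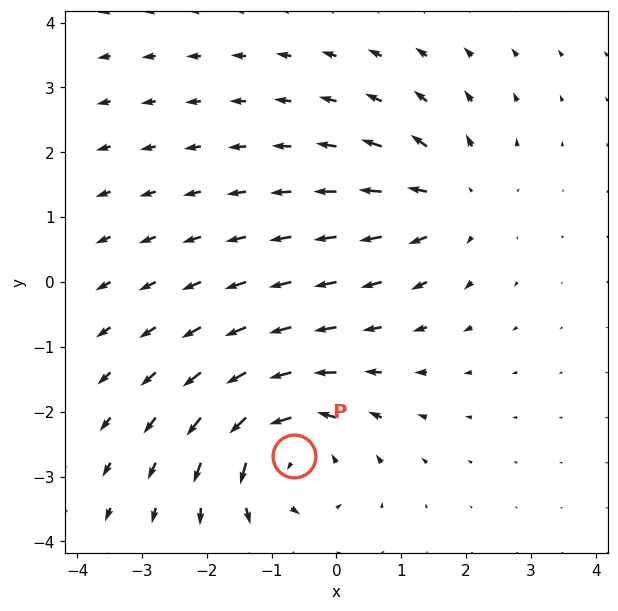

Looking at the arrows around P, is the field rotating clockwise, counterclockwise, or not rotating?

counterclockwise

Near P at (-0.7, -2.7) the arrows circulate counterclockwise. The curl (z-component) there is about +4; positive curl means counterclockwise rotation.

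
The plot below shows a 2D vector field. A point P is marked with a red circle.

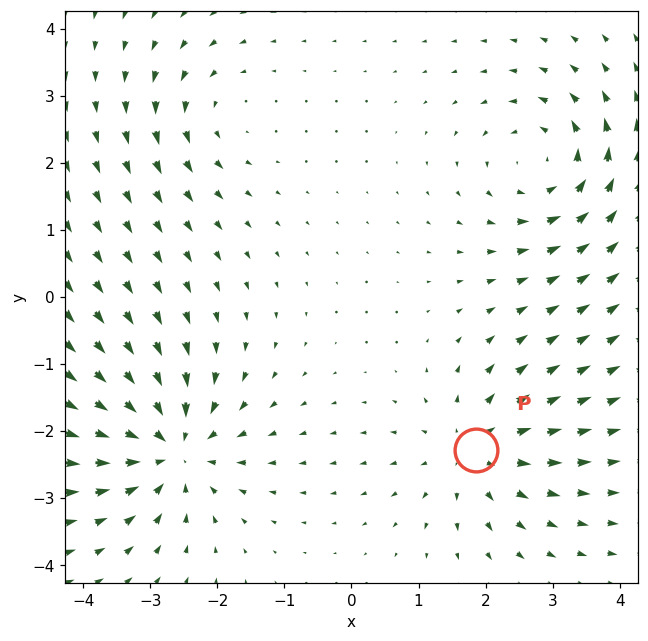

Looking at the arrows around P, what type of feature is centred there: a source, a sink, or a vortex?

source

At P (1.8, -2.3) the arrows spread outward. Divergence about +4, curl ≈0 — positive divergence with near-zero curl is a source.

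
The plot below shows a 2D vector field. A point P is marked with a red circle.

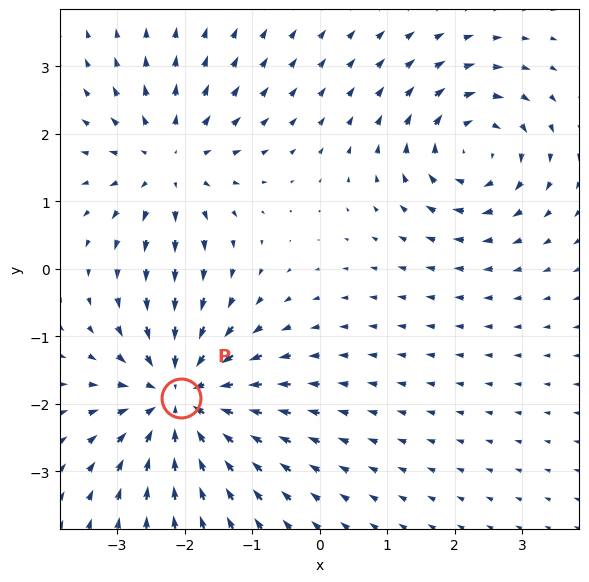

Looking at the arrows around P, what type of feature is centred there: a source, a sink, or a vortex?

At P (-2.1, -1.9) the arrows converge inward. Divergence about -5, curl ≈0 — negative divergence with near-zero curl is a sink.

sink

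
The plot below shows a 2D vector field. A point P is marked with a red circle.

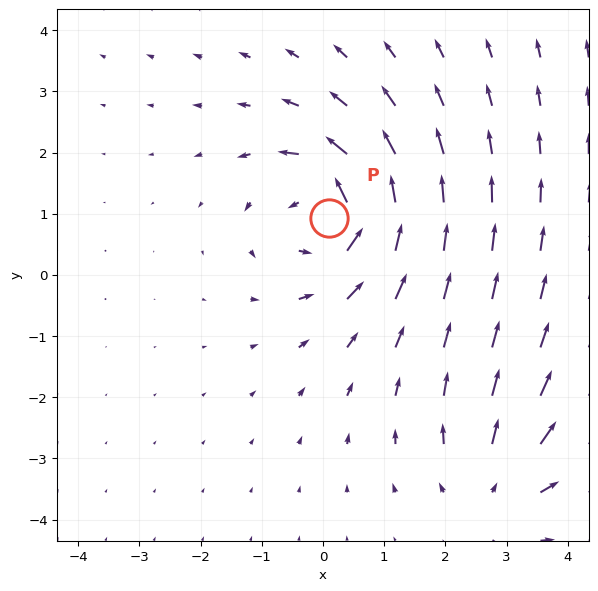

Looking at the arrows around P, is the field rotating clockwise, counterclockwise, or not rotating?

counterclockwise

Near P at (0.1, 0.9) the arrows circulate counterclockwise. The curl (z-component) there is about +6; positive curl means counterclockwise rotation.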